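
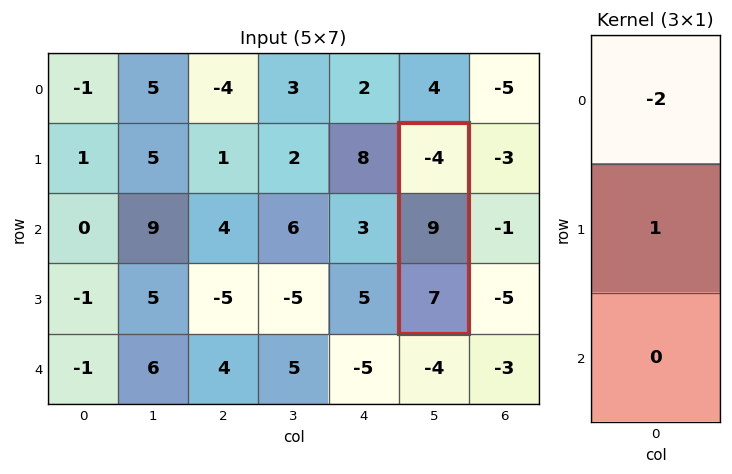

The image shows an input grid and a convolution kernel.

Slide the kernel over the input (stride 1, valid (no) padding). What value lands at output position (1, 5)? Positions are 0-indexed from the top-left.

17

The receptive field on the input at this output position is [-4 / 9 / 7]. Elementwise product with the kernel and sum: -4·-2 + 9·1.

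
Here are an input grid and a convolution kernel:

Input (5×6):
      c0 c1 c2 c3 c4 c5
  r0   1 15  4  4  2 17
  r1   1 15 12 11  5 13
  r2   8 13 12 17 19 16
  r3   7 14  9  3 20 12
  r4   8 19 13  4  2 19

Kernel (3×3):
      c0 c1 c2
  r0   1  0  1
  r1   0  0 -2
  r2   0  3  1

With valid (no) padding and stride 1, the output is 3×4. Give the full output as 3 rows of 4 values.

Output[0,0]: The receptive field on the input at this output position is [1 15 4 / 1 15 12 / 8 13 12]. Elementwise product with the kernel and sum: 1·1 + 4·1 + 12·-2 + 13·3 + 12·1.
Output[0,1]: The receptive field on the input at this output position is [15 4 4 / 15 12 11 / 13 12 17]. Elementwise product with the kernel and sum: 15·1 + 4·1 + 11·-2 + 12·3 + 17·1.

32 50 66 68
40 22 8 64
72 67 5 34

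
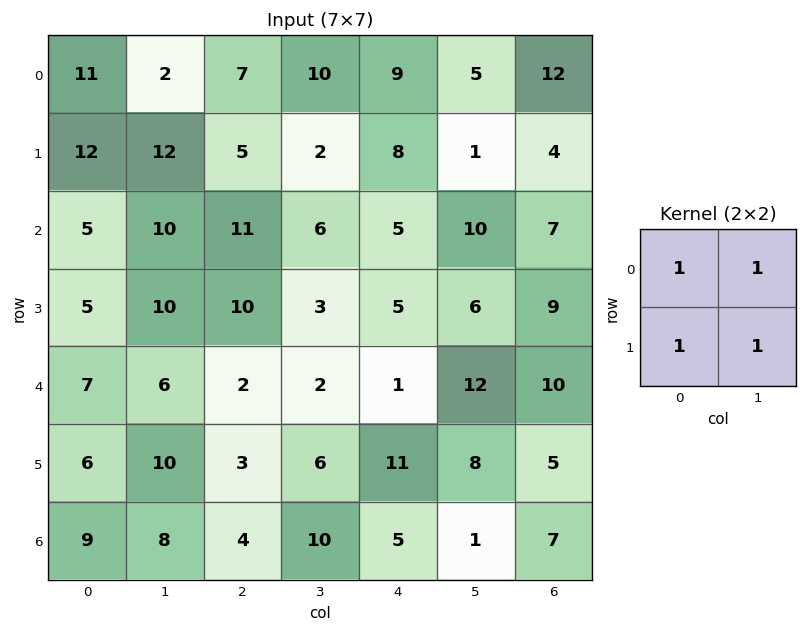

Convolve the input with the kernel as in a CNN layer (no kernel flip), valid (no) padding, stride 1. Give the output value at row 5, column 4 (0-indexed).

The receptive field on the input at this output position is [11 8 / 5 1]. Elementwise product with the kernel and sum: 11·1 + 8·1 + 5·1 + 1·1.

25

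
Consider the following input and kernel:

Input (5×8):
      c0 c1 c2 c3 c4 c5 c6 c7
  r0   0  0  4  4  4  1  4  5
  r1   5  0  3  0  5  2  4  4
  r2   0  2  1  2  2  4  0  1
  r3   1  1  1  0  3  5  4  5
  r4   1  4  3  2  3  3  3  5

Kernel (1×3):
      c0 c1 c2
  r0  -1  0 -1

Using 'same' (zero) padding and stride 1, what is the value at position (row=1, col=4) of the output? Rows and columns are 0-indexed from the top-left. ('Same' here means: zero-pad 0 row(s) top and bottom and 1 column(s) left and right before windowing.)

-2

The receptive field on the zero-padded input at this output position is [0 5 2]. Elementwise product with the kernel and sum: 0·-1 + 2·-1.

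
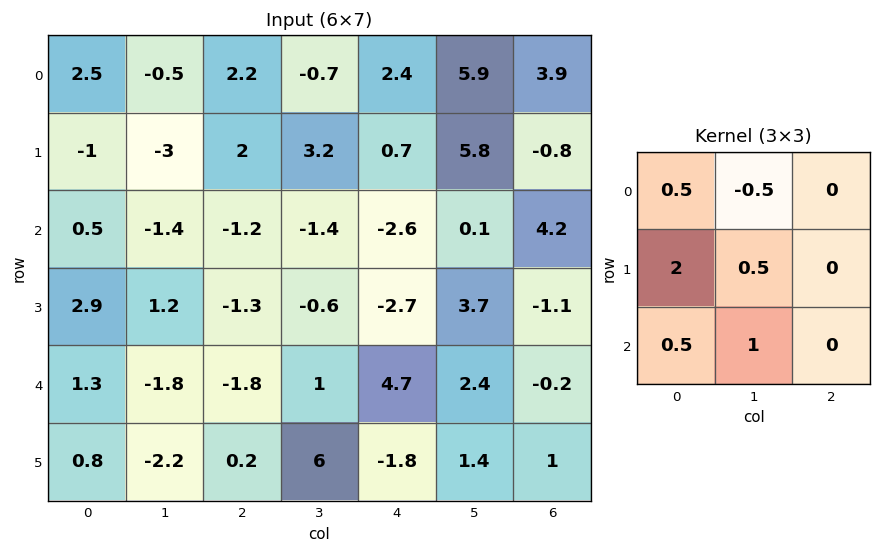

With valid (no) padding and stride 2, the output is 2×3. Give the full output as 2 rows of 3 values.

-3.15 5.05 1.35
6.2 -2.7 -0.15

Output[0,0]: The receptive field on the input at this output position is [2.5 -0.5 2.2 / -1 -3 2 / 0.5 -1.4 -1.2]. Elementwise product with the kernel and sum: 2.5·0.5 + -0.5·-0.5 + -1·2 + -3·0.5 + 0.5·0.5 + -1.4·1.
Output[0,1]: The receptive field on the input at this output position is [2.2 -0.7 2.4 / 2 3.2 0.7 / -1.2 -1.4 -2.6]. Elementwise product with the kernel and sum: 2.2·0.5 + -0.7·-0.5 + 2·2 + 3.2·0.5 + -1.2·0.5 + -1.4·1.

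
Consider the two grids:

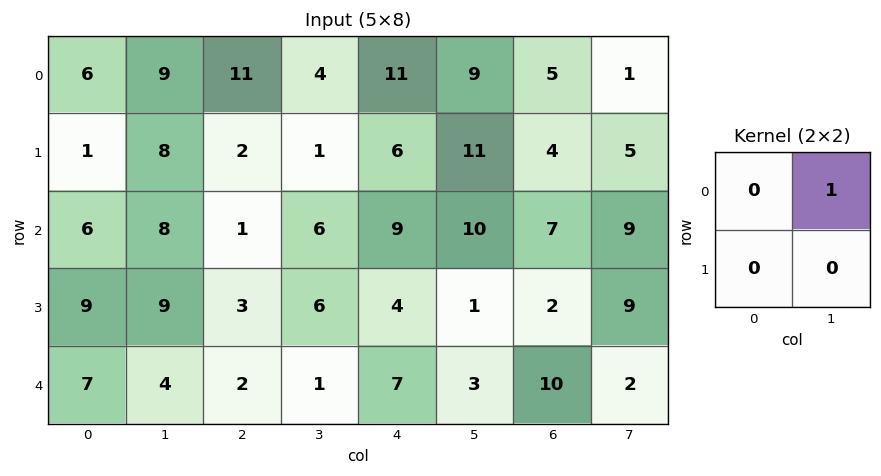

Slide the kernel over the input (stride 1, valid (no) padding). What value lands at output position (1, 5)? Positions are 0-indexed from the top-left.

The receptive field on the input at this output position is [11 4 / 10 7]. Elementwise product with the kernel and sum: 4·1.

4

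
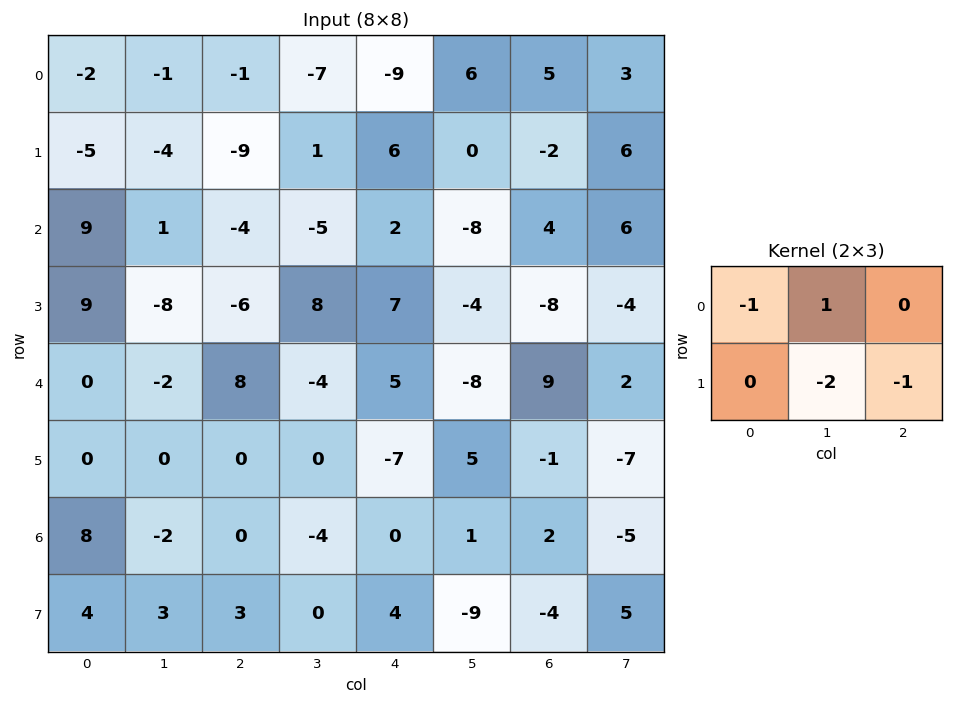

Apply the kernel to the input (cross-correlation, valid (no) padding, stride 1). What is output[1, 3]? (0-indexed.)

9

The receptive field on the input at this output position is [1 6 0 / -5 2 -8]. Elementwise product with the kernel and sum: 1·-1 + 6·1 + 2·-2 + -8·-1.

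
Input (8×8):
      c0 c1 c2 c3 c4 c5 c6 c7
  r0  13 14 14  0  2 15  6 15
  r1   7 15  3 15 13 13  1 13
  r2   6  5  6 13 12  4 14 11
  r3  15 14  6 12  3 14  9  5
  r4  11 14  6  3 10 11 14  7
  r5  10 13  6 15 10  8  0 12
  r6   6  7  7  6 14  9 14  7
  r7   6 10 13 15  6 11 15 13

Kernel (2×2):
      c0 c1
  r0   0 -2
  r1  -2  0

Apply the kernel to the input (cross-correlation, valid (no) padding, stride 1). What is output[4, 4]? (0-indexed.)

-42

The receptive field on the input at this output position is [10 11 / 10 8]. Elementwise product with the kernel and sum: 11·-2 + 10·-2.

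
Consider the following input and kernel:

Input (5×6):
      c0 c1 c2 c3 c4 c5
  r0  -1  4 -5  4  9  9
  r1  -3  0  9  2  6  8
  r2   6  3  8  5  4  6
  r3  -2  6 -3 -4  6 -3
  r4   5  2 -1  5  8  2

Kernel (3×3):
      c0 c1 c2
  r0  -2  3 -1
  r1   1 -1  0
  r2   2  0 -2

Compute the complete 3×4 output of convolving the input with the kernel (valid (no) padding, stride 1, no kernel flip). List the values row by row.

Output[0,0]: The receptive field on the input at this output position is [-1 4 -5 / -3 0 9 / 6 3 8]. Elementwise product with the kernel and sum: -1·-2 + 4·3 + -5·-1 + -3·1 + 0·-1 + 6·2 + 8·-2.

12 -40 28 4
2 40 -33 5
-7 16 -22 -8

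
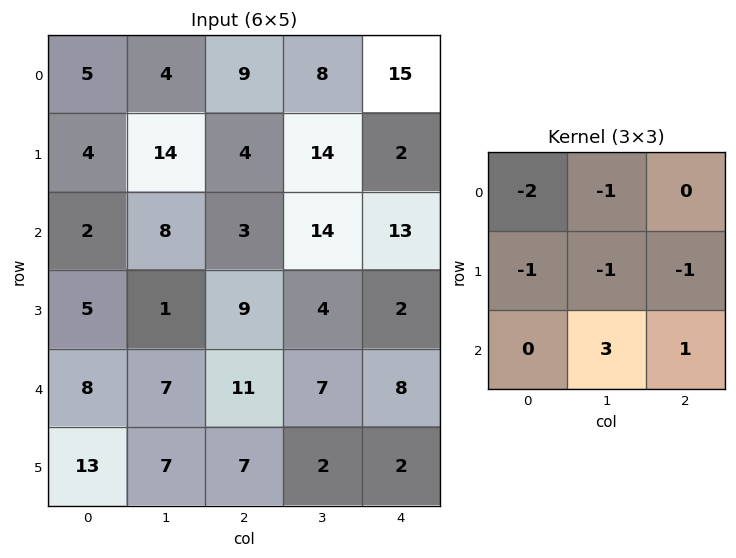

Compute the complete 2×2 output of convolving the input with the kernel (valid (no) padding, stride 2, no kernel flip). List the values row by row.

-9 9
5 -6

Output[0,0]: The receptive field on the input at this output position is [5 4 9 / 4 14 4 / 2 8 3]. Elementwise product with the kernel and sum: 5·-2 + 4·-1 + 4·-1 + 14·-1 + 4·-1 + 8·3 + 3·1.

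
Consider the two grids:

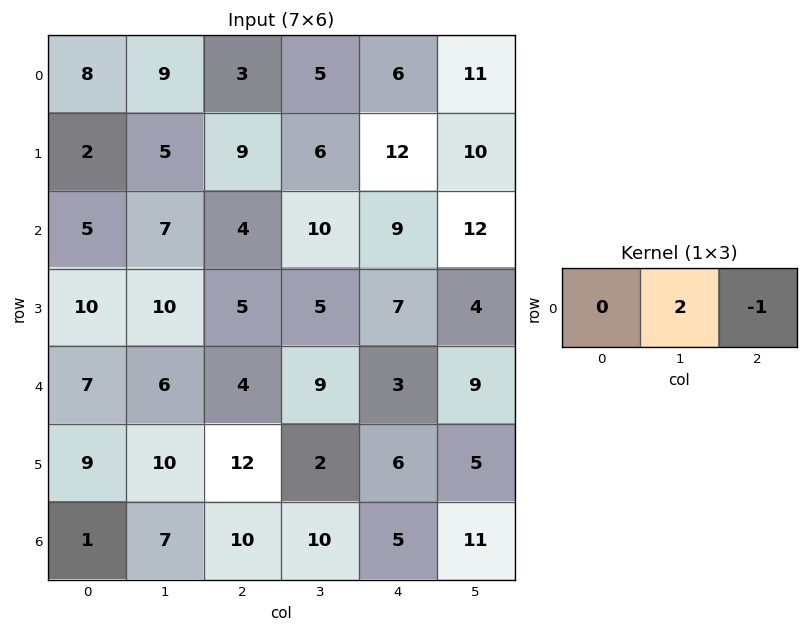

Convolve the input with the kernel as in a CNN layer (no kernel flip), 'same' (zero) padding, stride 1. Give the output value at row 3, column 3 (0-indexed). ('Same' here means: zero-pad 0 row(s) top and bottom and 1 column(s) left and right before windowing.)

The receptive field on the zero-padded input at this output position is [5 5 7]. Elementwise product with the kernel and sum: 5·2 + 7·-1.

3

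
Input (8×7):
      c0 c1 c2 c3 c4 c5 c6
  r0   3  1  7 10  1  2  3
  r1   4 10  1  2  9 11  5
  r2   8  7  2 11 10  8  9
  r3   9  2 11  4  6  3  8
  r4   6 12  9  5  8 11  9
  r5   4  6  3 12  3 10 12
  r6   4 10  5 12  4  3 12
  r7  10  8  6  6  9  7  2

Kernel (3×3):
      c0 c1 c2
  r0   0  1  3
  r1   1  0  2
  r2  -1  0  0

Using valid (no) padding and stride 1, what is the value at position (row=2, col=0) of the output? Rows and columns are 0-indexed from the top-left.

The receptive field on the input at this output position is [8 7 2 / 9 2 11 / 6 12 9]. Elementwise product with the kernel and sum: 7·1 + 2·3 + 9·1 + 11·2 + 6·-1.

38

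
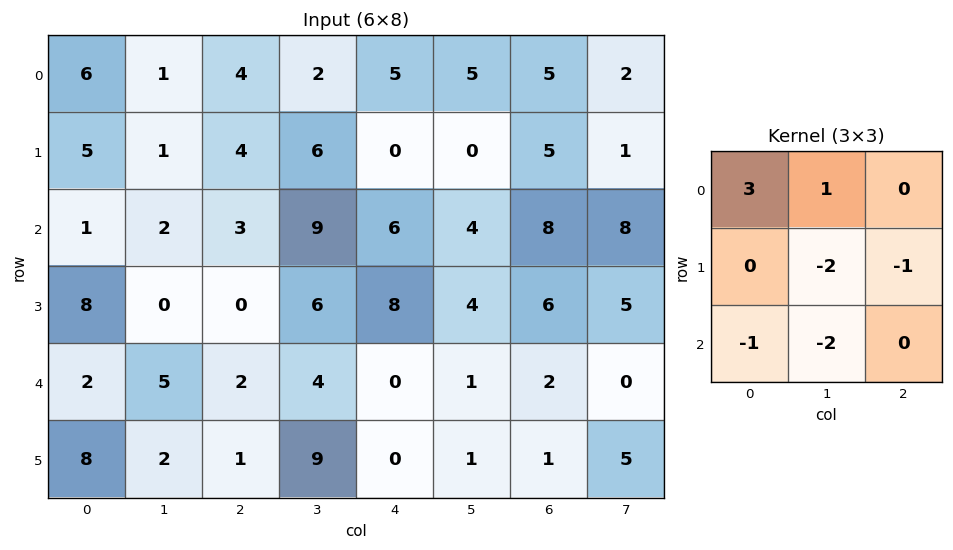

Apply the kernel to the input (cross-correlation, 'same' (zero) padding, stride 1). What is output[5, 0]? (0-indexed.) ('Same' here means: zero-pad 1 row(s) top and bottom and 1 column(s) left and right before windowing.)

The receptive field on the zero-padded input at this output position is [0 2 5 / 0 8 2 / 0 0 0]. Elementwise product with the kernel and sum: 0·3 + 2·1 + 8·-2 + 2·-1 + 0·-1 + 0·-2.

-16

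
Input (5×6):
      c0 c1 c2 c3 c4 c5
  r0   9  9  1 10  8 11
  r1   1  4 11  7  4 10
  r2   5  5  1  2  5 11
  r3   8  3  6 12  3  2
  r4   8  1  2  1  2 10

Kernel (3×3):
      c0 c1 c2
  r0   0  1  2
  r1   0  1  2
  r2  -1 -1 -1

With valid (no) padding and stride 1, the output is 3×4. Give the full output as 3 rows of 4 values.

Output[0,0]: The receptive field on the input at this output position is [9 9 1 / 1 4 11 / 5 5 1]. Elementwise product with the kernel and sum: 9·1 + 1·2 + 4·1 + 11·2 + 5·-1 + 5·-1 + 1·-1.

26 38 33 36
16 9 6 34
11 31 25 21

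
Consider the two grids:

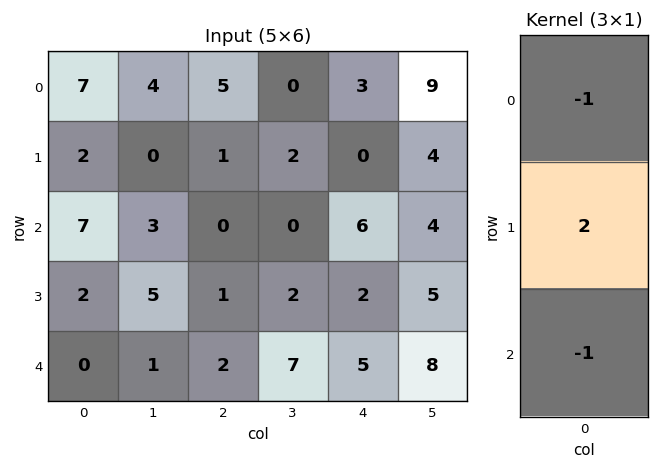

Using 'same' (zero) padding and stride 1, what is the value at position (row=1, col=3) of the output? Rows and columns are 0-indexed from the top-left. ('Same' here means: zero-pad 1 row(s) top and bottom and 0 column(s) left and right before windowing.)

4

The receptive field on the zero-padded input at this output position is [0 / 2 / 0]. Elementwise product with the kernel and sum: 0·-1 + 2·2 + 0·-1.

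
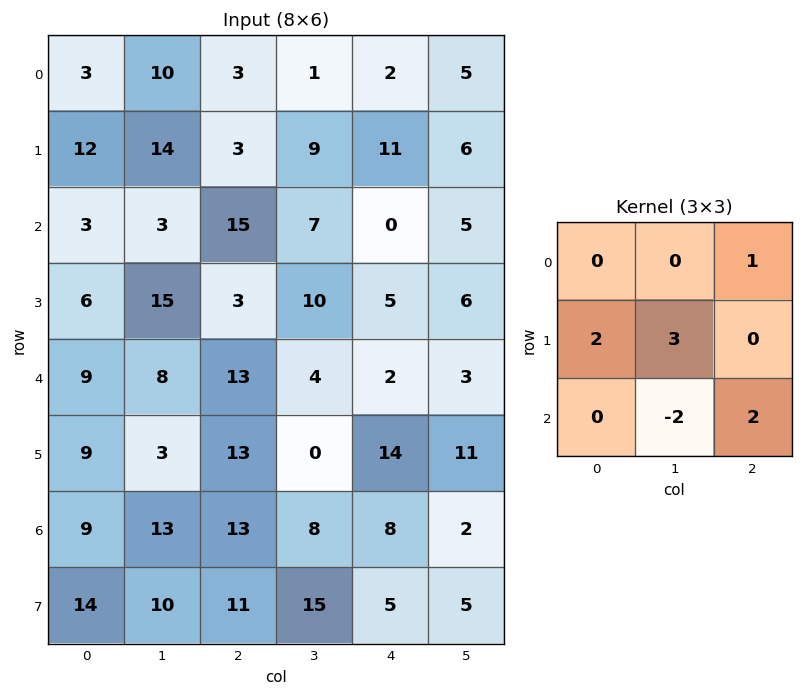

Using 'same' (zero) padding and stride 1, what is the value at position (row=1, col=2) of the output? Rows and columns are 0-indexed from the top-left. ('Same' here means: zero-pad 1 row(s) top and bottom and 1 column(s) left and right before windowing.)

22

The receptive field on the zero-padded input at this output position is [10 3 1 / 14 3 9 / 3 15 7]. Elementwise product with the kernel and sum: 1·1 + 14·2 + 3·3 + 15·-2 + 7·2.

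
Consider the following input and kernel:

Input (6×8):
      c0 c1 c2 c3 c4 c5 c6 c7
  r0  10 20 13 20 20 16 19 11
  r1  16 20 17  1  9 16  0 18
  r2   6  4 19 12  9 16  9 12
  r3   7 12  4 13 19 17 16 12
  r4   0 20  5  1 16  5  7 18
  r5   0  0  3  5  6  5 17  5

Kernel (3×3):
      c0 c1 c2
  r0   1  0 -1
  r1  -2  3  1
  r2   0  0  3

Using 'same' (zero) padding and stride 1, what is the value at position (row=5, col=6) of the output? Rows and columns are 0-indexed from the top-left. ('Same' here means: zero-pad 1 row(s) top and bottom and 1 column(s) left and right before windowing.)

The receptive field on the zero-padded input at this output position is [5 7 18 / 5 17 5 / 0 0 0]. Elementwise product with the kernel and sum: 5·1 + 18·-1 + 5·-2 + 17·3 + 5·1 + 0·3.

33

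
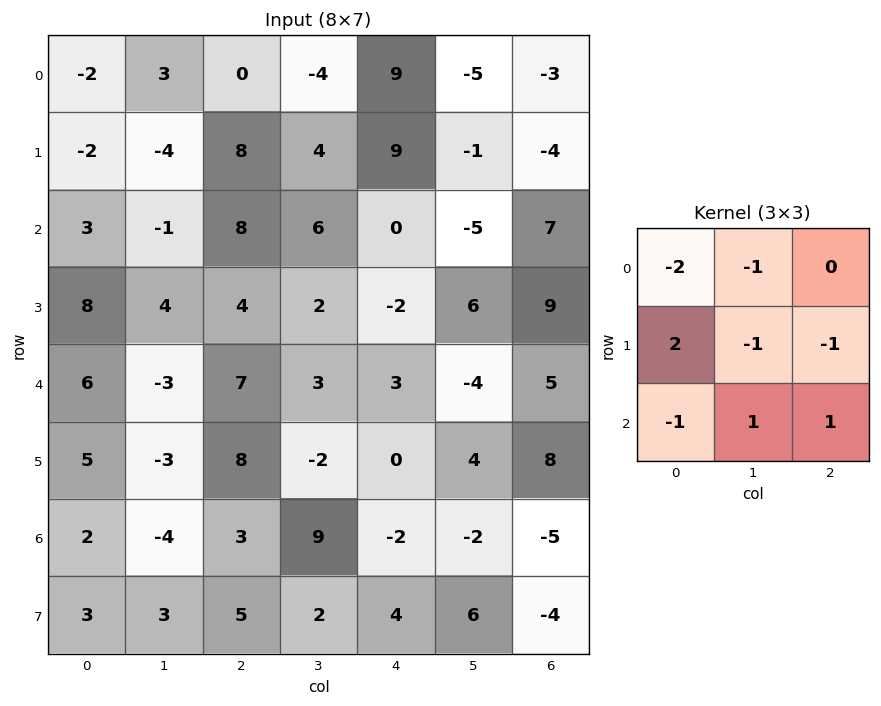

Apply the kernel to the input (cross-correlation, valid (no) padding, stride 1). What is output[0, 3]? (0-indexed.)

-12

The receptive field on the input at this output position is [-4 9 -5 / 4 9 -1 / 6 0 -5]. Elementwise product with the kernel and sum: -4·-2 + 9·-1 + 4·2 + 9·-1 + -1·-1 + 6·-1 + 0·1 + -5·1.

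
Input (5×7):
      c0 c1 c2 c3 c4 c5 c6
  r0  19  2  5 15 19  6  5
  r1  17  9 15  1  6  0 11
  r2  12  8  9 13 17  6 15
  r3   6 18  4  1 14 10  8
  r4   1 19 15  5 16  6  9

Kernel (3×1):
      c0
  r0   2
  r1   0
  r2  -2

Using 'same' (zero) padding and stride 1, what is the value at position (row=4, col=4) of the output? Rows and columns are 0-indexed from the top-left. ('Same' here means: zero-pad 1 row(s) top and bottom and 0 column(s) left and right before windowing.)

The receptive field on the zero-padded input at this output position is [14 / 16 / 0]. Elementwise product with the kernel and sum: 14·2 + 0·-2.

28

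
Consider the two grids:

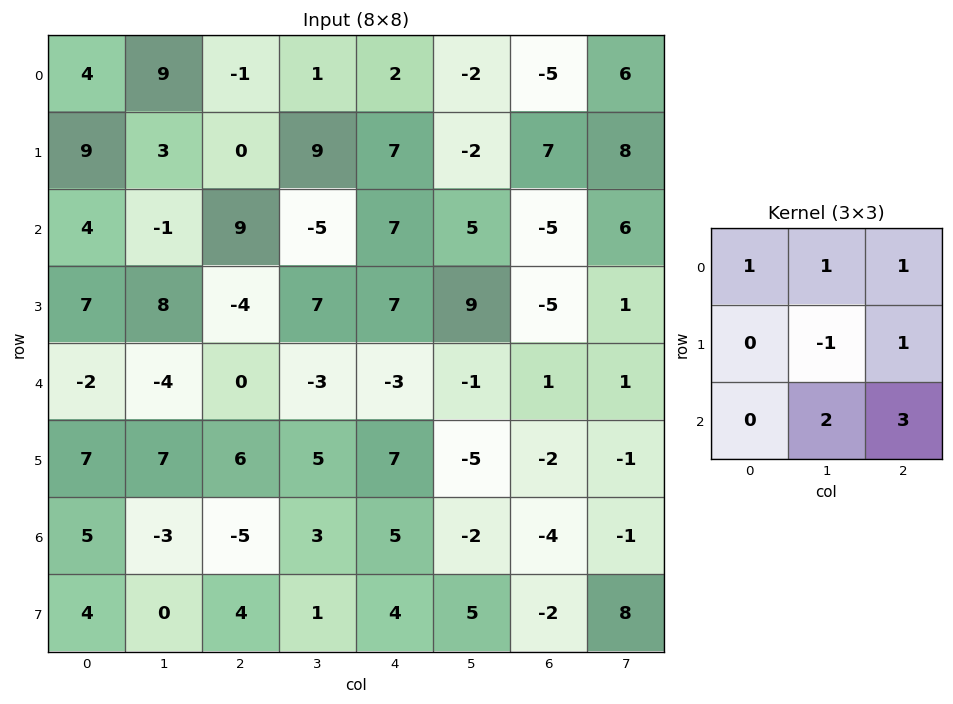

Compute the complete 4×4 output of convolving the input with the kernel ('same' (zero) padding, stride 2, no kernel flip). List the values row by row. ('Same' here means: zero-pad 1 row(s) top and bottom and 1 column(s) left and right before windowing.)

Output[0,0]: The receptive field on the zero-padded input at this output position is [0 0 0 / 0 4 9 / 0 9 3]. Elementwise product with the kernel and sum: 0·1 + 0·1 + 0·1 + 4·-1 + 9·1 + 9·2 + 3·3.

32 29 4 49
45 11 53 17
48 35 24 -2
14 37 23 15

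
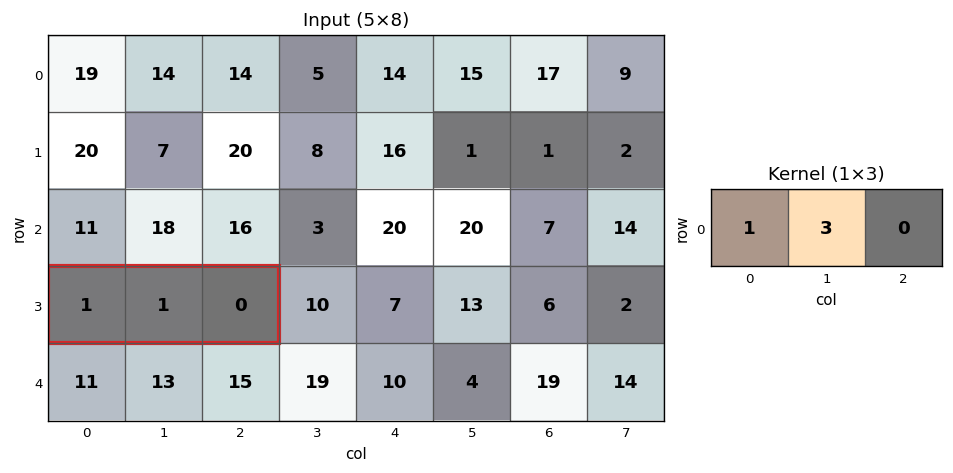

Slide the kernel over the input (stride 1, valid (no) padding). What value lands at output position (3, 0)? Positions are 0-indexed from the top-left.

4

The receptive field on the input at this output position is [1 1 0]. Elementwise product with the kernel and sum: 1·1 + 1·3.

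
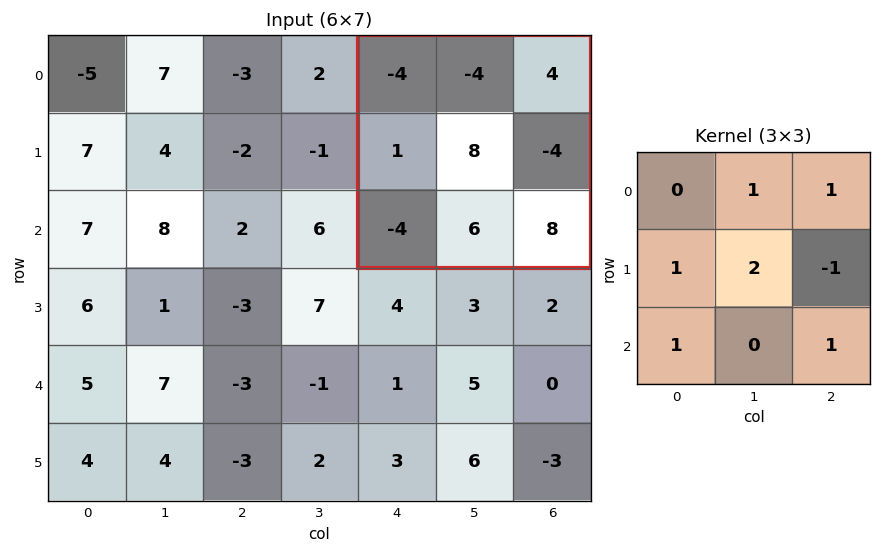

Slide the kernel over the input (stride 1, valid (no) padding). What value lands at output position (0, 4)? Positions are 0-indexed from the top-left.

25

The receptive field on the input at this output position is [-4 -4 4 / 1 8 -4 / -4 6 8]. Elementwise product with the kernel and sum: -4·1 + 4·1 + 1·1 + 8·2 + -4·-1 + -4·1 + 8·1.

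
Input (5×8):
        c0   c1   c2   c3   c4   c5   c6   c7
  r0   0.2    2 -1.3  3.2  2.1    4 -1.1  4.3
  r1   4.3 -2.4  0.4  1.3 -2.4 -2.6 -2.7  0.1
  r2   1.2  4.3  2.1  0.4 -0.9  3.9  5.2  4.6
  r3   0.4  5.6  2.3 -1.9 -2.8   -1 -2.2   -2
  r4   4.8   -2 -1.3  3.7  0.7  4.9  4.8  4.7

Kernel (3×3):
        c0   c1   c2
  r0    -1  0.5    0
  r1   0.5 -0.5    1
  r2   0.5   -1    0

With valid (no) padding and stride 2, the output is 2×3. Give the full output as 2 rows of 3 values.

Output[0,0]: The receptive field on the input at this output position is [0.2 2 -1.3 / 4.3 -2.4 0.4 / 1.2 4.3 2.1]. Elementwise product with the kernel and sum: 0.2·-1 + 2·0.5 + 4.3·0.5 + -2.4·-0.5 + 0.4·1 + 1.2·0.5 + 4.3·-1.
Output[0,1]: The receptive field on the input at this output position is [-1.3 3.2 2.1 / 0.4 1.3 -2.4 / 2.1 0.4 -0.9]. Elementwise product with the kernel and sum: -1.3·-1 + 3.2·0.5 + 0.4·0.5 + 1.3·-0.5 + -2.4·1 + 2.1·0.5 + 0.4·-1.

0.85 0.7 -7.05
5.05 -6.95 -4.8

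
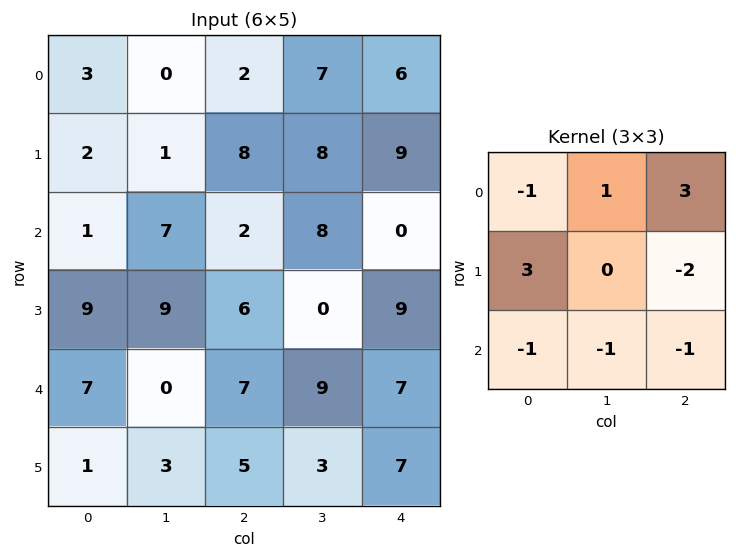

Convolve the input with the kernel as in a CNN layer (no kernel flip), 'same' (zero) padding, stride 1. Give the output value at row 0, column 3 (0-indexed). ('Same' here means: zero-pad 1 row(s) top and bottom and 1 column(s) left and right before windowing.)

-31

The receptive field on the zero-padded input at this output position is [0 0 0 / 2 7 6 / 8 8 9]. Elementwise product with the kernel and sum: 0·-1 + 0·1 + 0·3 + 2·3 + 6·-2 + 8·-1 + 8·-1 + 9·-1.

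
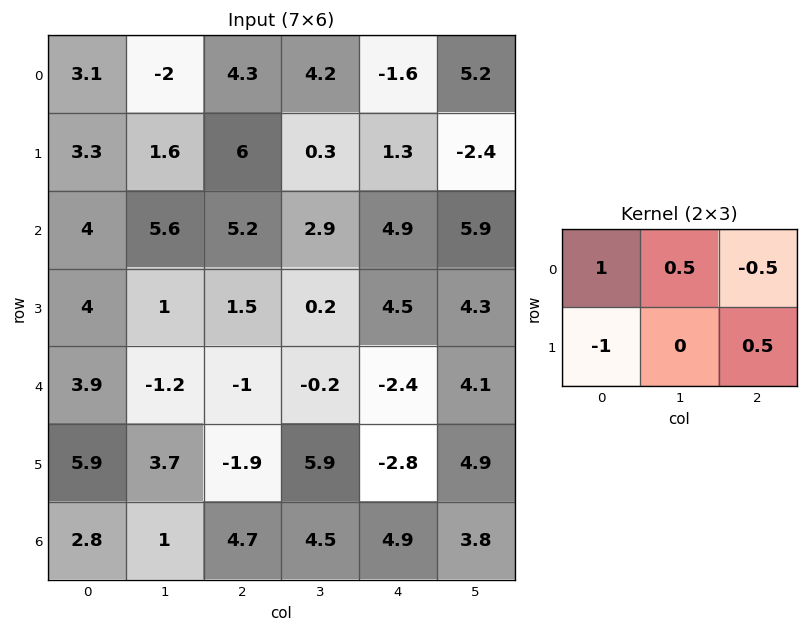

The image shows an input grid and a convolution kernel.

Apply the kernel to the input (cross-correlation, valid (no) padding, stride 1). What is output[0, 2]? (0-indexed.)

1.85

The receptive field on the input at this output position is [4.3 4.2 -1.6 / 6 0.3 1.3]. Elementwise product with the kernel and sum: 4.3·1 + 4.2·0.5 + -1.6·-0.5 + 6·-1 + 1.3·0.5.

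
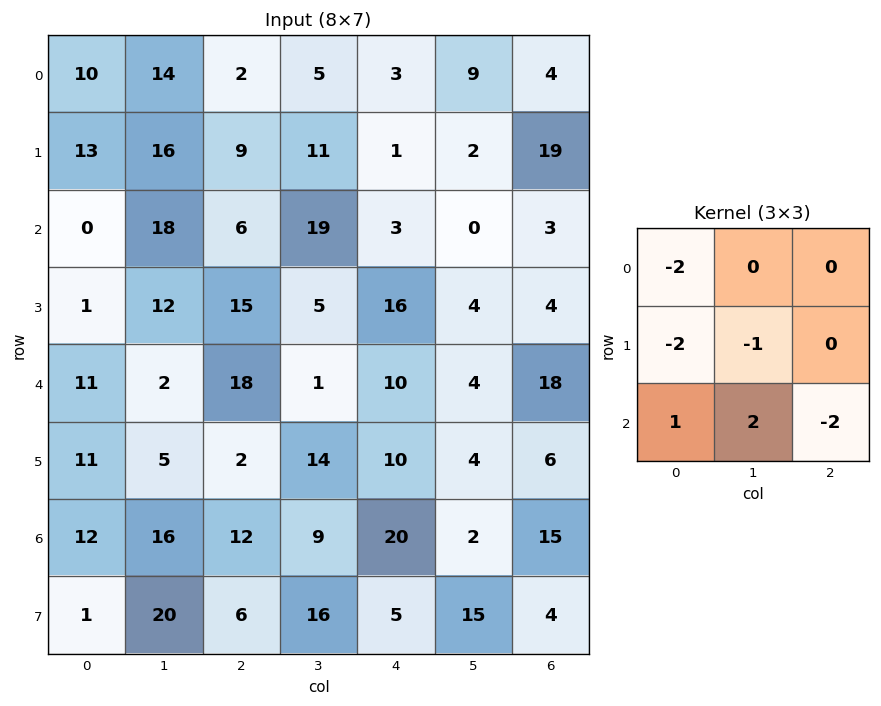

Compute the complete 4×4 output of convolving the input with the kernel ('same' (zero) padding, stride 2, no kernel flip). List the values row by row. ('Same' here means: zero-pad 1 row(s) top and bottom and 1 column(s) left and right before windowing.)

-16 -18 -4 18
-22 -42 -34 5
1 -65 4 -18
-50 -54 -70 -4

Output[0,0]: The receptive field on the zero-padded input at this output position is [0 0 0 / 0 10 14 / 0 13 16]. Elementwise product with the kernel and sum: 0·-2 + 0·-2 + 10·-1 + 0·1 + 13·2 + 16·-2.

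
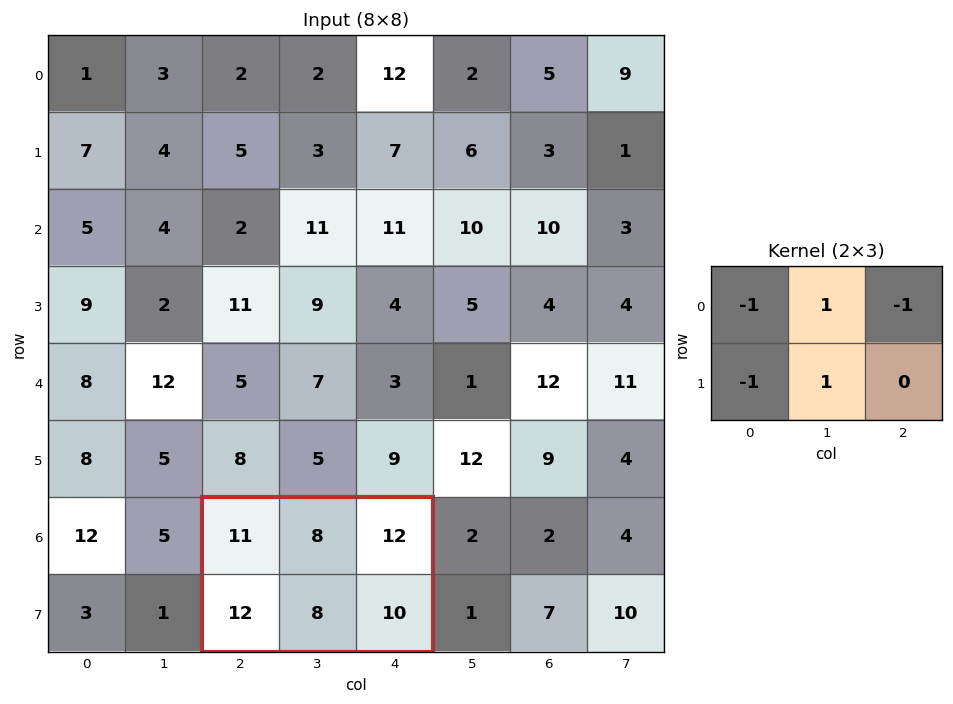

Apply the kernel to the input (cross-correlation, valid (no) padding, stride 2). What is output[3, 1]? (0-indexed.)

-19

The receptive field on the input at this output position is [11 8 12 / 12 8 10]. Elementwise product with the kernel and sum: 11·-1 + 8·1 + 12·-1 + 12·-1 + 8·1.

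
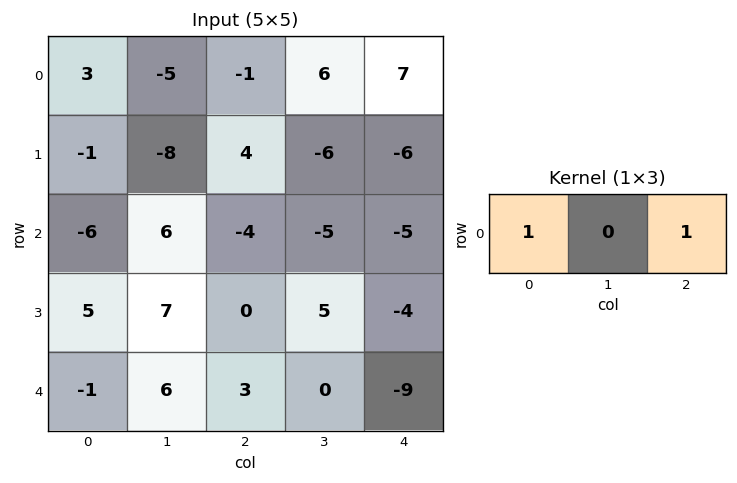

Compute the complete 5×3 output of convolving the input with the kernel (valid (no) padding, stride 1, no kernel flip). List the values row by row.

Output[0,0]: The receptive field on the input at this output position is [3 -5 -1]. Elementwise product with the kernel and sum: 3·1 + -1·1.

2 1 6
3 -14 -2
-10 1 -9
5 12 -4
2 6 -6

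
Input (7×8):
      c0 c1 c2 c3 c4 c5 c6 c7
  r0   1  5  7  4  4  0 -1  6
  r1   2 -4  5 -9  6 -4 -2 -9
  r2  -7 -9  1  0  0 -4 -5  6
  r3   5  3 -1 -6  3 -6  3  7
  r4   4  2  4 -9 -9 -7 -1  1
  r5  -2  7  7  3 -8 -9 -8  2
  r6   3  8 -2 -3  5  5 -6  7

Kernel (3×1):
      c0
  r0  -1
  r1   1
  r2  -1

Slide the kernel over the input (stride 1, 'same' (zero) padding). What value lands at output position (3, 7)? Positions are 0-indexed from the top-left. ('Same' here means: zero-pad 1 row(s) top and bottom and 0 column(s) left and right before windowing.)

The receptive field on the zero-padded input at this output position is [6 / 7 / 1]. Elementwise product with the kernel and sum: 6·-1 + 7·1 + 1·-1.

0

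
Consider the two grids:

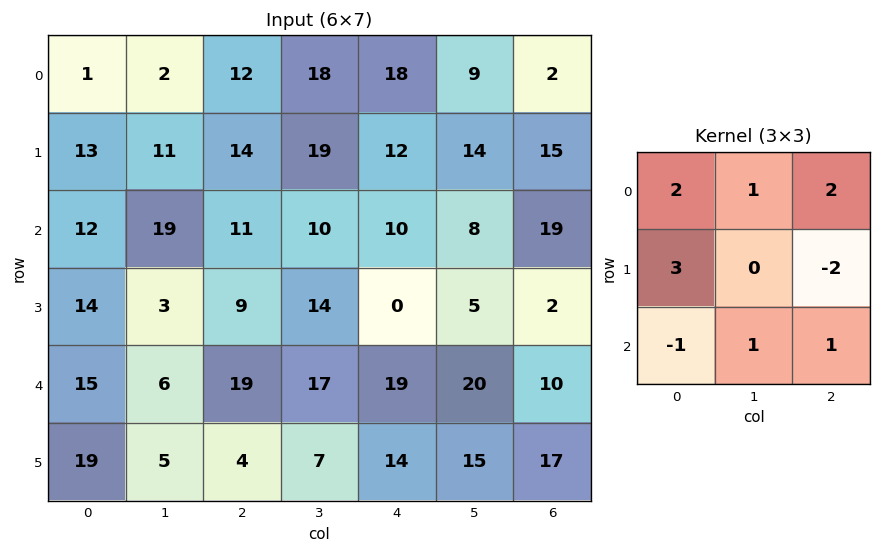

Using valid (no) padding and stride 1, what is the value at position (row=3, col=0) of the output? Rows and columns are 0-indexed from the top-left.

46

The receptive field on the input at this output position is [14 3 9 / 15 6 19 / 19 5 4]. Elementwise product with the kernel and sum: 14·2 + 3·1 + 9·2 + 15·3 + 19·-2 + 19·-1 + 5·1 + 4·1.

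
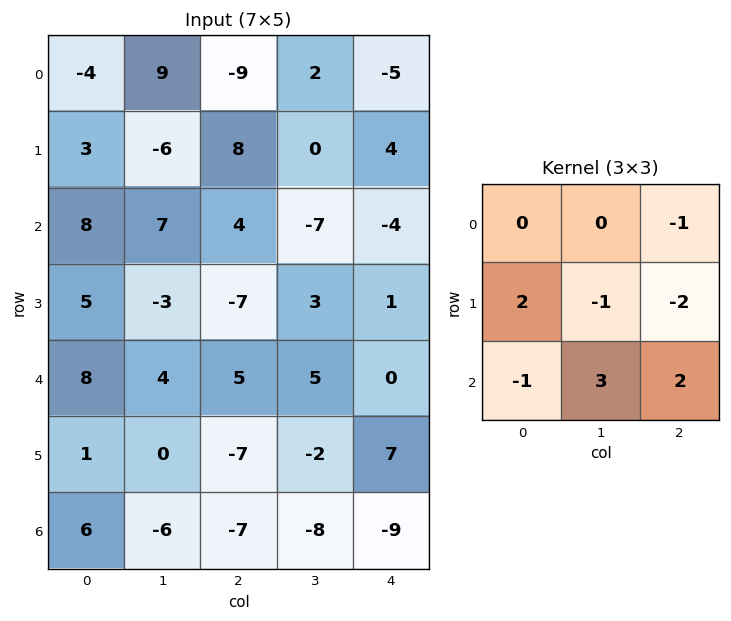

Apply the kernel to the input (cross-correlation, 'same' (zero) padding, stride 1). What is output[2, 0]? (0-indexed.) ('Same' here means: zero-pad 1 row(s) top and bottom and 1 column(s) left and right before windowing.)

-7

The receptive field on the zero-padded input at this output position is [0 3 -6 / 0 8 7 / 0 5 -3]. Elementwise product with the kernel and sum: -6·-1 + 0·2 + 8·-1 + 7·-2 + 0·-1 + 5·3 + -3·2.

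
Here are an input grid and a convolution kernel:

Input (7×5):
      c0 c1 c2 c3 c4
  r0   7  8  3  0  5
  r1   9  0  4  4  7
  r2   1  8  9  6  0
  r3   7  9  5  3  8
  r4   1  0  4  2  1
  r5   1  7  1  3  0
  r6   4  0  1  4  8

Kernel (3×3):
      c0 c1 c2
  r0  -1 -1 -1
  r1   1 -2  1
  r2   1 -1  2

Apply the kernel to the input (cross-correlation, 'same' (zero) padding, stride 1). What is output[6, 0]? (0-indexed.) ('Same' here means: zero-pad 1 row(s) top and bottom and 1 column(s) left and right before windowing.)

The receptive field on the zero-padded input at this output position is [0 1 7 / 0 4 0 / 0 0 0]. Elementwise product with the kernel and sum: 0·-1 + 1·-1 + 7·-1 + 0·1 + 4·-2 + 0·1 + 0·1 + 0·-1 + 0·2.

-16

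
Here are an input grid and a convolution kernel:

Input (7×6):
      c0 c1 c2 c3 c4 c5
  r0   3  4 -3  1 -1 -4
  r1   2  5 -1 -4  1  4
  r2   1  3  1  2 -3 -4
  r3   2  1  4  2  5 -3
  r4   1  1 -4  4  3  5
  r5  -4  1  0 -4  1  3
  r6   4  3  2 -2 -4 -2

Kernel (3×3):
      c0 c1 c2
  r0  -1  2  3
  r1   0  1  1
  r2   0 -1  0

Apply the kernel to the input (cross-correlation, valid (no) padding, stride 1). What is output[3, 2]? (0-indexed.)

26

The receptive field on the input at this output position is [4 2 5 / -4 4 3 / 0 -4 1]. Elementwise product with the kernel and sum: 4·-1 + 2·2 + 5·3 + 4·1 + 3·1 + -4·-1.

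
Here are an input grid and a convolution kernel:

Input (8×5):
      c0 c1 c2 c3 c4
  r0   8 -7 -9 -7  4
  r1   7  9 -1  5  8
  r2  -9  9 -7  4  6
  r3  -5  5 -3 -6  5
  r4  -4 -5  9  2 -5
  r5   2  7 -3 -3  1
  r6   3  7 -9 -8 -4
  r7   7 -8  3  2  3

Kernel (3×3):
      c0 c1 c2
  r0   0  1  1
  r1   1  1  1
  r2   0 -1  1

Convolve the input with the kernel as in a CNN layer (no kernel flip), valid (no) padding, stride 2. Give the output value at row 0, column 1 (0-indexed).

11

The receptive field on the input at this output position is [-9 -7 4 / -1 5 8 / -7 4 6]. Elementwise product with the kernel and sum: -7·1 + 4·1 + -1·1 + 5·1 + 8·1 + 4·-1 + 6·1.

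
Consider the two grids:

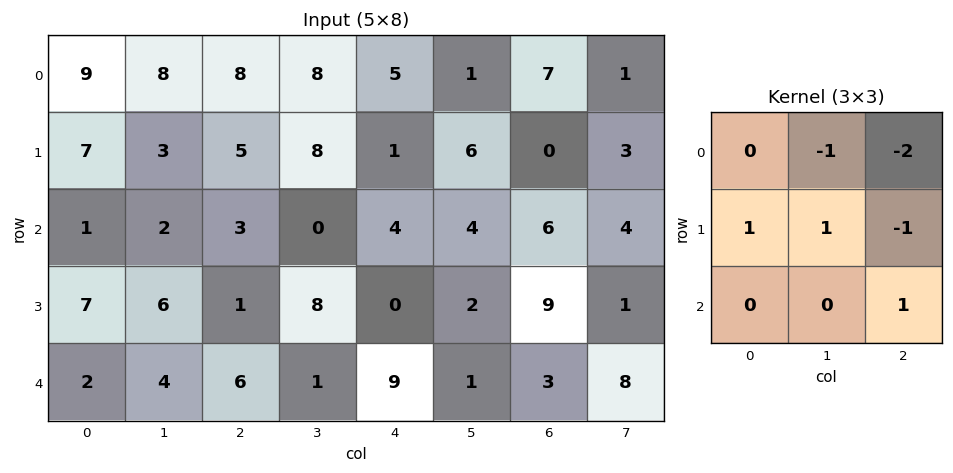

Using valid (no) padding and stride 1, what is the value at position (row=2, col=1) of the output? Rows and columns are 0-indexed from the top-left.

-3

The receptive field on the input at this output position is [2 3 0 / 6 1 8 / 4 6 1]. Elementwise product with the kernel and sum: 3·-1 + 0·-2 + 6·1 + 1·1 + 8·-1 + 1·1.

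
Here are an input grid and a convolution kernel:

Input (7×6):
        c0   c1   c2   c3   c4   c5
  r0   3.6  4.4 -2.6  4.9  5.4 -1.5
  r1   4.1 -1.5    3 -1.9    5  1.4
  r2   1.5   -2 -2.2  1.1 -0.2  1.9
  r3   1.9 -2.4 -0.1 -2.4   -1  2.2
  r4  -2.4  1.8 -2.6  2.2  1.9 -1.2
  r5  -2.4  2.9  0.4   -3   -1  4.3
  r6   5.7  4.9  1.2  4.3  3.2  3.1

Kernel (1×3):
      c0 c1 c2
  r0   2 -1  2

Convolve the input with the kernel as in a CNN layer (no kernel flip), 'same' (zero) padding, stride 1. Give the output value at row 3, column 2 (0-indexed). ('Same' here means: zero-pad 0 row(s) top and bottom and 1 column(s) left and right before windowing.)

The receptive field on the zero-padded input at this output position is [-2.4 -0.1 -2.4]. Elementwise product with the kernel and sum: -2.4·2 + -0.1·-1 + -2.4·2.

-9.5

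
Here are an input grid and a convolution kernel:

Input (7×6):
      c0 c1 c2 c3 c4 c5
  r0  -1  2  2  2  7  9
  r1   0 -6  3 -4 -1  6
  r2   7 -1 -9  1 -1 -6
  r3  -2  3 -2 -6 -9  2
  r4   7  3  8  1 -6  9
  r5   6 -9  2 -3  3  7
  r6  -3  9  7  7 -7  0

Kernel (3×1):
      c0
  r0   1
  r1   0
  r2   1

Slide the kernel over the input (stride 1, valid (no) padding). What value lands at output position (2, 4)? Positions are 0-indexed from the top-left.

The receptive field on the input at this output position is [-1 / -9 / -6]. Elementwise product with the kernel and sum: -1·1 + -6·1.

-7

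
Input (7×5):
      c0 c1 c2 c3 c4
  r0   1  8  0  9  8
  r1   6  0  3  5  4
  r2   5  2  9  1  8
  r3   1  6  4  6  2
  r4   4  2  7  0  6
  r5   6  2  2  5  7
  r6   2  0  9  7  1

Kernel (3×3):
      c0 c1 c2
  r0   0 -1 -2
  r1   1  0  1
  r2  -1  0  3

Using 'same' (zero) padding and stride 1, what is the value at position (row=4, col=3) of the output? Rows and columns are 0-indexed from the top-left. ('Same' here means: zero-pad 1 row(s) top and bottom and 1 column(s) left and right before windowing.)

22

The receptive field on the zero-padded input at this output position is [4 6 2 / 7 0 6 / 2 5 7]. Elementwise product with the kernel and sum: 6·-1 + 2·-2 + 7·1 + 6·1 + 2·-1 + 7·3.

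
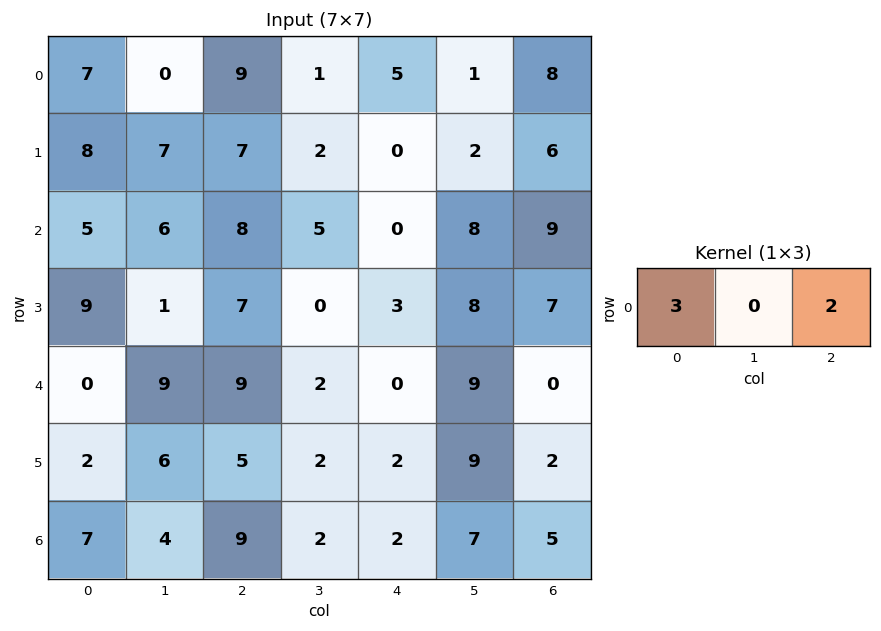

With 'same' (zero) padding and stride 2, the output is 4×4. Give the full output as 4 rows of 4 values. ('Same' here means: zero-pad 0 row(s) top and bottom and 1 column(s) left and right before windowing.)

0 2 5 3
12 28 31 24
18 31 24 27
8 16 20 21

Output[0,0]: The receptive field on the zero-padded input at this output position is [0 7 0]. Elementwise product with the kernel and sum: 0·3 + 0·2.
Output[0,1]: The receptive field on the zero-padded input at this output position is [0 9 1]. Elementwise product with the kernel and sum: 0·3 + 1·2.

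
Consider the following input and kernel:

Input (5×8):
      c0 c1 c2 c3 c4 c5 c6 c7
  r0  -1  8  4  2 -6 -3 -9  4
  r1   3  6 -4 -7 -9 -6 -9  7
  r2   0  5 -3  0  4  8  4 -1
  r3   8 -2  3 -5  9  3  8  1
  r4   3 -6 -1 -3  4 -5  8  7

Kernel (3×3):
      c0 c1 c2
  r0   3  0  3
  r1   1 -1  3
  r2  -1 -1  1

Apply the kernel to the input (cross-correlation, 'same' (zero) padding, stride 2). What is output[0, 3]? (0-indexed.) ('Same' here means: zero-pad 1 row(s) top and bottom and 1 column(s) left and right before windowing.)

The receptive field on the zero-padded input at this output position is [0 0 0 / -3 -9 4 / -6 -9 7]. Elementwise product with the kernel and sum: 0·3 + 0·3 + -3·1 + -9·-1 + 4·3 + -6·-1 + -9·-1 + 7·1.

40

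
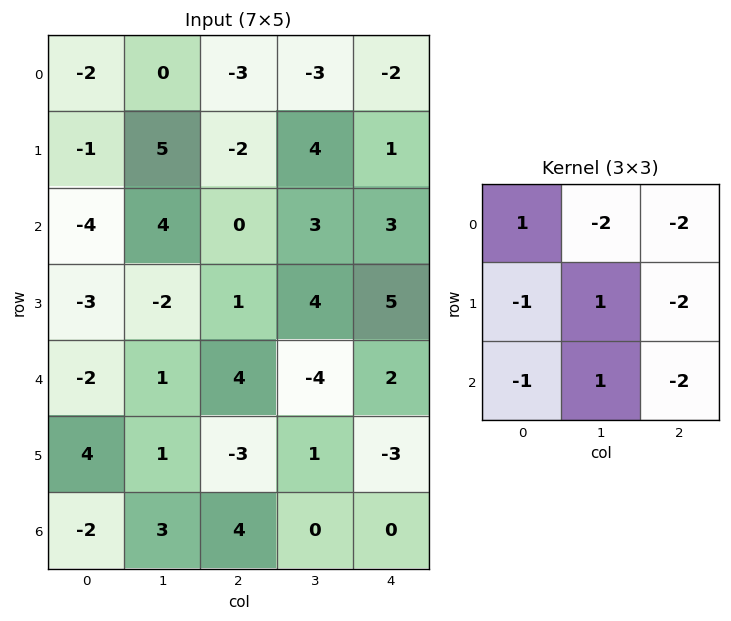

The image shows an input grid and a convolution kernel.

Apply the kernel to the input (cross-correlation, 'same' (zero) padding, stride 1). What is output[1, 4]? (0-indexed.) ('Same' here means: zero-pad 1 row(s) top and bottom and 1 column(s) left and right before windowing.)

-2

The receptive field on the zero-padded input at this output position is [-3 -2 0 / 4 1 0 / 3 3 0]. Elementwise product with the kernel and sum: -3·1 + -2·-2 + 0·-2 + 4·-1 + 1·1 + 0·-2 + 3·-1 + 3·1 + 0·-2.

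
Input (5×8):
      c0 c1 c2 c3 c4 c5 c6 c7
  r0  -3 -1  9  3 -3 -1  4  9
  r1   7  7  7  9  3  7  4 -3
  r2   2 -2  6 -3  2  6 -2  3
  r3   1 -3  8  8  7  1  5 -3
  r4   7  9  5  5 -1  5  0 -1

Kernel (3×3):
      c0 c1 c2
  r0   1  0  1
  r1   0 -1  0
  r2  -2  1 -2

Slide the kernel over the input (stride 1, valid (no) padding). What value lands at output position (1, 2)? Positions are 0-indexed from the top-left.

-9

The receptive field on the input at this output position is [7 9 3 / 6 -3 2 / 8 8 7]. Elementwise product with the kernel and sum: 7·1 + 3·1 + -3·-1 + 8·-2 + 8·1 + 7·-2.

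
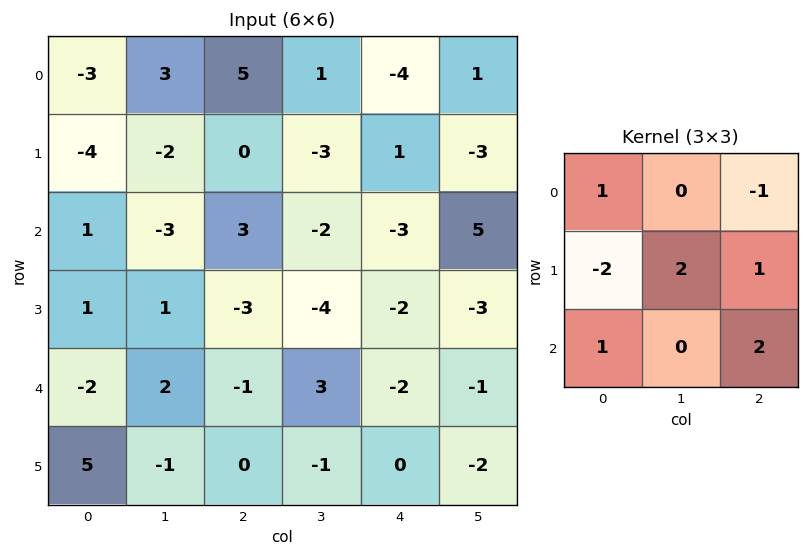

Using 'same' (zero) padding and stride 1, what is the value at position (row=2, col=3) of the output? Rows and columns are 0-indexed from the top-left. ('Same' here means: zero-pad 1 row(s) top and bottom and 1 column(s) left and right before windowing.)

The receptive field on the zero-padded input at this output position is [0 -3 1 / 3 -2 -3 / -3 -4 -2]. Elementwise product with the kernel and sum: 0·1 + 1·-1 + 3·-2 + -2·2 + -3·1 + -3·1 + -2·2.

-21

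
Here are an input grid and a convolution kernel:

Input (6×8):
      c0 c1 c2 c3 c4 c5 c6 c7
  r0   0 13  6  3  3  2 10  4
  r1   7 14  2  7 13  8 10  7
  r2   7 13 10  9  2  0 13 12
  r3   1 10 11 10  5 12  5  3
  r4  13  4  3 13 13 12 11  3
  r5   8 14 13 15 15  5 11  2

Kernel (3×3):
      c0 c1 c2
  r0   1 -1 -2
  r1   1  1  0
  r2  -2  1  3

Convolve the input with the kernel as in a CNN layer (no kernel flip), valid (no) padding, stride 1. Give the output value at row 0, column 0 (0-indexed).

25

The receptive field on the input at this output position is [0 13 6 / 7 14 2 / 7 13 10]. Elementwise product with the kernel and sum: 0·1 + 13·-1 + 6·-2 + 7·1 + 14·1 + 7·-2 + 13·1 + 10·3.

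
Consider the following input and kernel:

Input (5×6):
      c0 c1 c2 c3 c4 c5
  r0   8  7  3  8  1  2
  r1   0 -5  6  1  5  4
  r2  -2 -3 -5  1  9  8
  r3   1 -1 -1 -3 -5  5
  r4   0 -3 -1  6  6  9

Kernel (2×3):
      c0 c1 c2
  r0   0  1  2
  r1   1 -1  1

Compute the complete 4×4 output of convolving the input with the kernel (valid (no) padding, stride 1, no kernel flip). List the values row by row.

Output[0,0]: The receptive field on the input at this output position is [8 7 3 / 0 -5 6]. Elementwise product with the kernel and sum: 7·1 + 3·2 + 0·1 + -5·-1 + 6·1.
Output[0,1]: The receptive field on the input at this output position is [7 3 8 / -5 6 1]. Elementwise product with the kernel and sum: 3·1 + 8·2 + -5·1 + 6·-1 + 1·1.

24 9 20 5
3 11 14 13
-12 -6 16 32
-1 -3 -14 14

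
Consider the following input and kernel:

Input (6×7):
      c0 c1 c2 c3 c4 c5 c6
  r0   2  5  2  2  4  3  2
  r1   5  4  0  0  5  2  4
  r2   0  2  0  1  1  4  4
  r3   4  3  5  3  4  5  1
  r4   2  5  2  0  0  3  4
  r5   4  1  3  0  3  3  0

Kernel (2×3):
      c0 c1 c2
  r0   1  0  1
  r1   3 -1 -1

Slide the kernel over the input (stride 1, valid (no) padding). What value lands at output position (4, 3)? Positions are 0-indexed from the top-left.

-3

The receptive field on the input at this output position is [0 0 3 / 0 3 3]. Elementwise product with the kernel and sum: 0·1 + 3·1 + 0·3 + 3·-1 + 3·-1.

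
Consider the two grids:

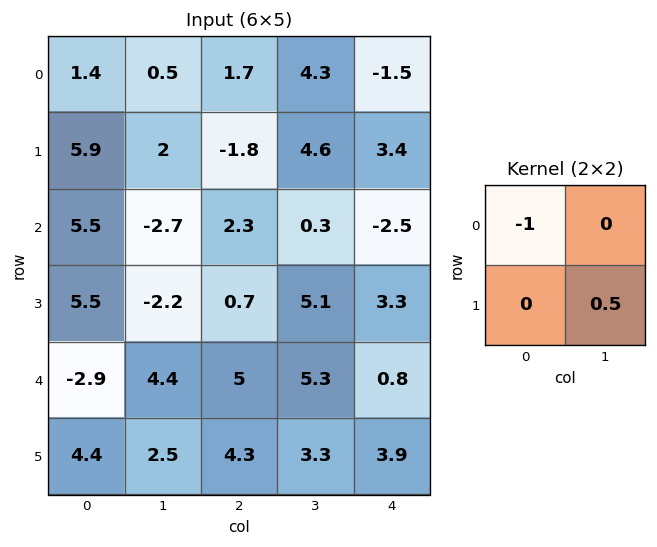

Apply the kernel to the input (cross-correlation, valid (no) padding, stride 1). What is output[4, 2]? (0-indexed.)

-3.35

The receptive field on the input at this output position is [5 5.3 / 4.3 3.3]. Elementwise product with the kernel and sum: 5·-1 + 3.3·0.5.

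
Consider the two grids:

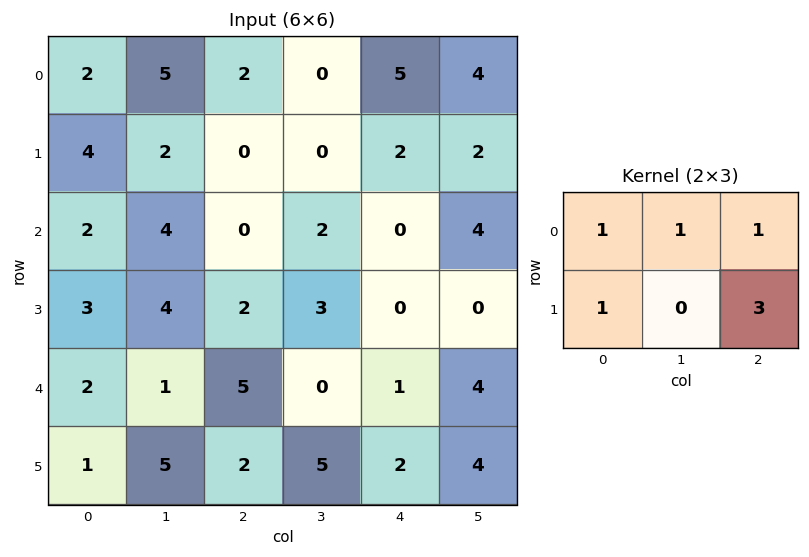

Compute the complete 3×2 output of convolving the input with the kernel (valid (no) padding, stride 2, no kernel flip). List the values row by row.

Output[0,0]: The receptive field on the input at this output position is [2 5 2 / 4 2 0]. Elementwise product with the kernel and sum: 2·1 + 5·1 + 2·1 + 4·1 + 0·3.

13 13
15 4
15 14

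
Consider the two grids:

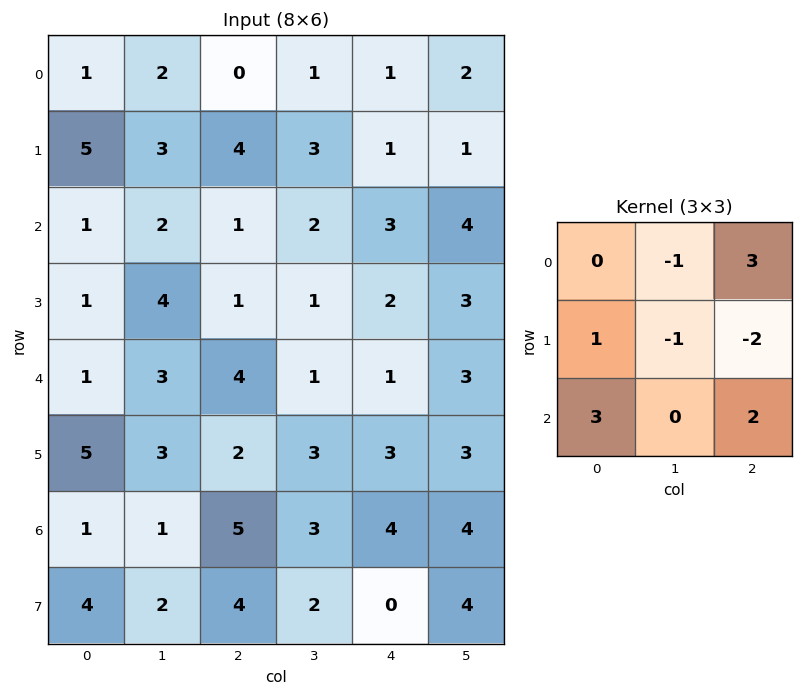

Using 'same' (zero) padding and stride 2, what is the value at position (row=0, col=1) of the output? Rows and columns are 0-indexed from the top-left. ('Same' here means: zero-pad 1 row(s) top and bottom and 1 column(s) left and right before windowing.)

15

The receptive field on the zero-padded input at this output position is [0 0 0 / 2 0 1 / 3 4 3]. Elementwise product with the kernel and sum: 0·-1 + 0·3 + 2·1 + 0·-1 + 1·-2 + 3·3 + 3·2.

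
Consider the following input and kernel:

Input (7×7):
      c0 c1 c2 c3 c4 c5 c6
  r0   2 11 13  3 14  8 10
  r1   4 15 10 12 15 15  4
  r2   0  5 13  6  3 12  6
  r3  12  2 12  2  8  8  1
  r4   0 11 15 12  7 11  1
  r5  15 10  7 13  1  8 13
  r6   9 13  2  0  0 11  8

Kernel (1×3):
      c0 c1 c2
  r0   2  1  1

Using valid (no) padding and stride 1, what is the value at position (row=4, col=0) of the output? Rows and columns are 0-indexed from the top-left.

26

The receptive field on the input at this output position is [0 11 15]. Elementwise product with the kernel and sum: 0·2 + 11·1 + 15·1.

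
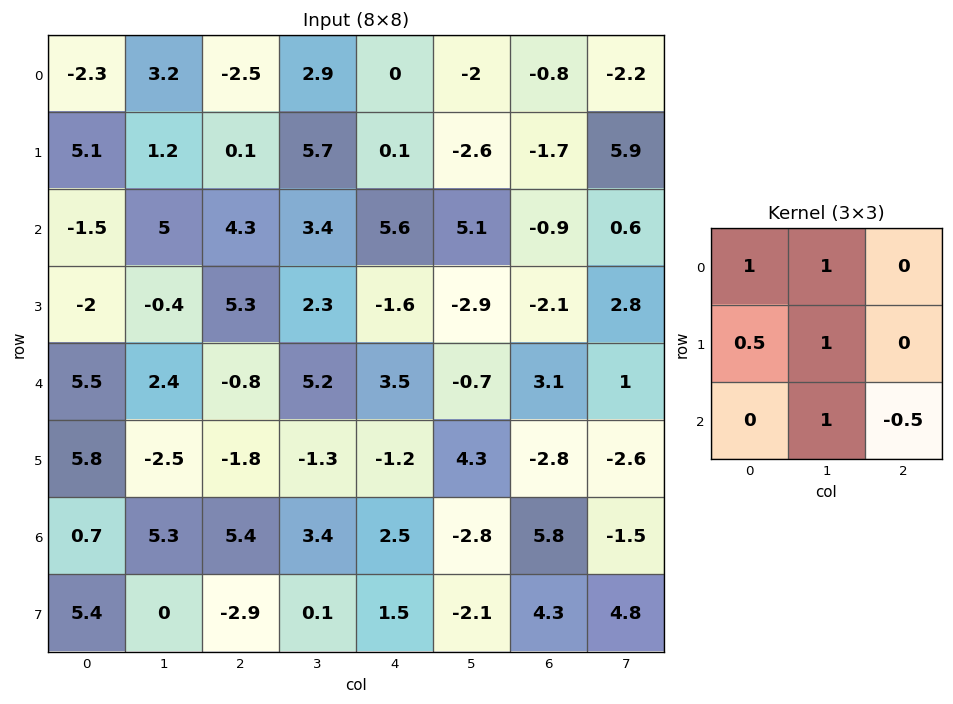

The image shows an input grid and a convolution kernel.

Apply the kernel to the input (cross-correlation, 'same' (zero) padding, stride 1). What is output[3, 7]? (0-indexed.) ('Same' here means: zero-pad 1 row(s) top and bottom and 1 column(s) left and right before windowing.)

The receptive field on the zero-padded input at this output position is [-0.9 0.6 0 / -2.1 2.8 0 / 3.1 1 0]. Elementwise product with the kernel and sum: -0.9·1 + 0.6·1 + -2.1·0.5 + 2.8·1 + 1·1 + 0·-0.5.

2.45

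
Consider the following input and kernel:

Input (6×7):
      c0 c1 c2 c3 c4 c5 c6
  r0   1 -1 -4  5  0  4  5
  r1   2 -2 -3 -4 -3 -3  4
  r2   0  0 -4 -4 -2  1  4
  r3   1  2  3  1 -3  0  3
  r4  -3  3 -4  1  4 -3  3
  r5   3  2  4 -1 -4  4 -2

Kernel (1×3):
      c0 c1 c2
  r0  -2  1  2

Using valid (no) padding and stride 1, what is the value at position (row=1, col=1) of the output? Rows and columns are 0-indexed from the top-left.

The receptive field on the input at this output position is [-2 -3 -4]. Elementwise product with the kernel and sum: -2·-2 + -3·1 + -4·2.

-7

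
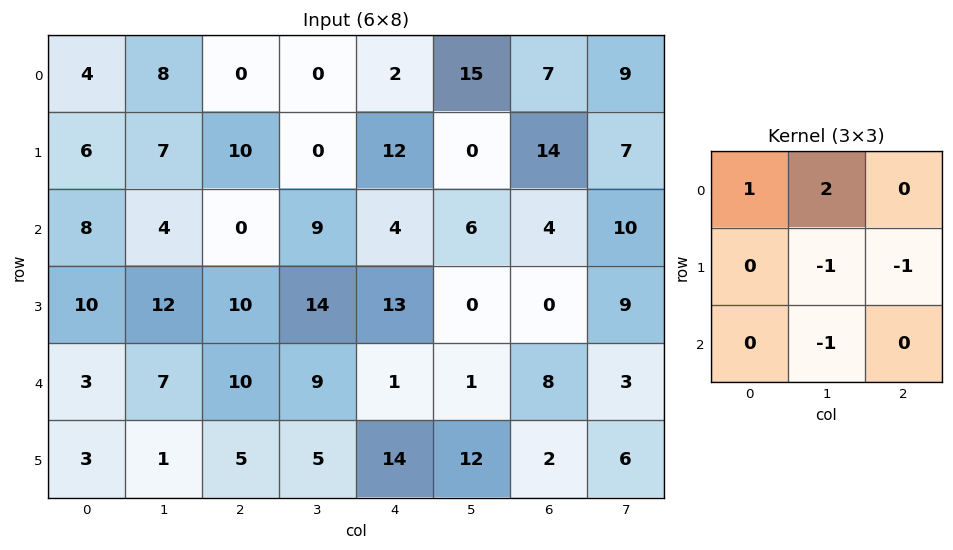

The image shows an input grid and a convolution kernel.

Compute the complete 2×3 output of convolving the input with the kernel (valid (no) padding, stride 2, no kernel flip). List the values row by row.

Output[0,0]: The receptive field on the input at this output position is [4 8 0 / 6 7 10 / 8 4 0]. Elementwise product with the kernel and sum: 4·1 + 8·2 + 7·-1 + 10·-1 + 4·-1.

-1 -21 12
-13 -18 15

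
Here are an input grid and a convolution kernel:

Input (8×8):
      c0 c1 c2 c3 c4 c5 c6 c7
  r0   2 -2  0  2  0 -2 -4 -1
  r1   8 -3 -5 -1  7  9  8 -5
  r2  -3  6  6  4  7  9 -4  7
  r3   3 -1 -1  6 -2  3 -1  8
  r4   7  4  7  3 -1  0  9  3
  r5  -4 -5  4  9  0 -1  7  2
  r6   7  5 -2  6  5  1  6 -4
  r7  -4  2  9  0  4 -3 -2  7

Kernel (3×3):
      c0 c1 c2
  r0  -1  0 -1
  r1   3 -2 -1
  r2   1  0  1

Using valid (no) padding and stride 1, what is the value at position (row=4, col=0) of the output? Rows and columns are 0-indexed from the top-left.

The receptive field on the input at this output position is [7 4 7 / -4 -5 4 / 7 5 -2]. Elementwise product with the kernel and sum: 7·-1 + 7·-1 + -4·3 + -5·-2 + 4·-1 + 7·1 + -2·1.

-15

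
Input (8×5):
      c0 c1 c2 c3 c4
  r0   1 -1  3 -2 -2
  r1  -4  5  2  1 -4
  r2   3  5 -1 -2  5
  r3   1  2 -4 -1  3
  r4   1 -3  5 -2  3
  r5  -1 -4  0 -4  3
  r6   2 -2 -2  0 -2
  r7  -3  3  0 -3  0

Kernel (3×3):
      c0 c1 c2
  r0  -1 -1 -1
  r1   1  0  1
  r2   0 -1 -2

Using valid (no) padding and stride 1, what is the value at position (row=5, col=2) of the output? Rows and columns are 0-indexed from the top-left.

0

The receptive field on the input at this output position is [0 -4 3 / -2 0 -2 / 0 -3 0]. Elementwise product with the kernel and sum: 0·-1 + -4·-1 + 3·-1 + -2·1 + -2·1 + -3·-1 + 0·-2.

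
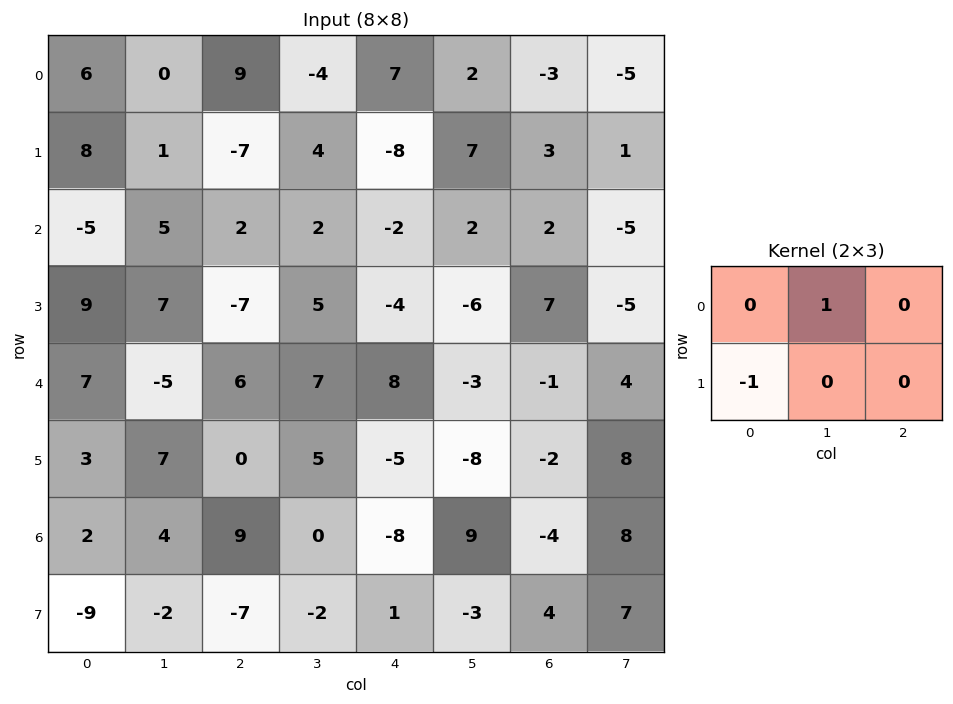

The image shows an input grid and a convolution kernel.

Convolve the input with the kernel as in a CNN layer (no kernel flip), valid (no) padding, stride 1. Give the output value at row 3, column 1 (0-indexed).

-2

The receptive field on the input at this output position is [7 -7 5 / -5 6 7]. Elementwise product with the kernel and sum: -7·1 + -5·-1.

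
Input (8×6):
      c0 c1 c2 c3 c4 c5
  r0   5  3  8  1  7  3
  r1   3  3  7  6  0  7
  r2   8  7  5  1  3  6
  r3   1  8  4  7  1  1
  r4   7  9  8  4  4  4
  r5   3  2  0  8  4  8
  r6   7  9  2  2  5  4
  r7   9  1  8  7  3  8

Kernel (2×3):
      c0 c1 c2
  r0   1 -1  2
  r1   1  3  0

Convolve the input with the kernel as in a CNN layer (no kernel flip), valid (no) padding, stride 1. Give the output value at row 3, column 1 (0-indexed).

The receptive field on the input at this output position is [8 4 7 / 9 8 4]. Elementwise product with the kernel and sum: 8·1 + 4·-1 + 7·2 + 9·1 + 8·3.

51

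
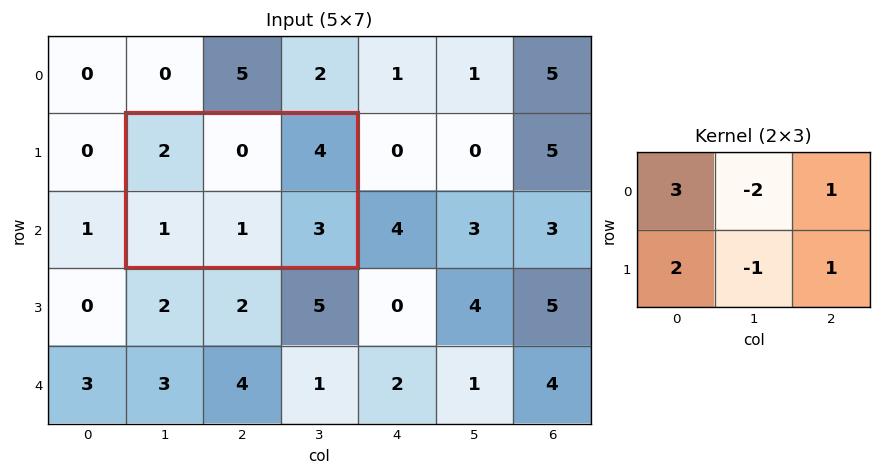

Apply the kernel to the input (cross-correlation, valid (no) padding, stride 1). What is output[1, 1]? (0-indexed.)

The receptive field on the input at this output position is [2 0 4 / 1 1 3]. Elementwise product with the kernel and sum: 2·3 + 0·-2 + 4·1 + 1·2 + 1·-1 + 3·1.

14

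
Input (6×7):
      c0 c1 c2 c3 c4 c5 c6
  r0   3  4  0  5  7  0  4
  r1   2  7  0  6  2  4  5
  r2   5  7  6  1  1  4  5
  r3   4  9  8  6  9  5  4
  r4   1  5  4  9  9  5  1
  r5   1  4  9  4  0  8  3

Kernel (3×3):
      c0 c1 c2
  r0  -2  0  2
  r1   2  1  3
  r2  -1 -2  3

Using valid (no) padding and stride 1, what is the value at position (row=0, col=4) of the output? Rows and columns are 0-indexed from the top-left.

The receptive field on the input at this output position is [7 0 4 / 2 4 5 / 1 4 5]. Elementwise product with the kernel and sum: 7·-2 + 4·2 + 2·2 + 4·1 + 5·3 + 1·-1 + 4·-2 + 5·3.

23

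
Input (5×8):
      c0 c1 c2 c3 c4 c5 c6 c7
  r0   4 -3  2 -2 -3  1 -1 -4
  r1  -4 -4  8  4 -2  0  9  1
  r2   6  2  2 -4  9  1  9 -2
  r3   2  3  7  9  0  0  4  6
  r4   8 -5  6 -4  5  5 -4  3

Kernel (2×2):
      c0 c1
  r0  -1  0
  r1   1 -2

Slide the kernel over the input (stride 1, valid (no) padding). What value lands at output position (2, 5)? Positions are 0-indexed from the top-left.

The receptive field on the input at this output position is [1 9 / 0 4]. Elementwise product with the kernel and sum: 1·-1 + 0·1 + 4·-2.

-9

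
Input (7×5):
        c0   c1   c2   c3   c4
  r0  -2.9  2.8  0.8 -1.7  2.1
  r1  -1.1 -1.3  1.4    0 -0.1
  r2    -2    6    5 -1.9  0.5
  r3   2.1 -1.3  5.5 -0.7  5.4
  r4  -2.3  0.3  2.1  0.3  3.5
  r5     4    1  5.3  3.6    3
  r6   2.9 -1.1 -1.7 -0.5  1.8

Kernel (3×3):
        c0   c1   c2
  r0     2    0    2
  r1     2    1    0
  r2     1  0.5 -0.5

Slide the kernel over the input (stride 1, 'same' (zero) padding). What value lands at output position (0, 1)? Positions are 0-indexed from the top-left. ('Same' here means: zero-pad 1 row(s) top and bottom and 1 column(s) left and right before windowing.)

The receptive field on the zero-padded input at this output position is [0 0 0 / -2.9 2.8 0.8 / -1.1 -1.3 1.4]. Elementwise product with the kernel and sum: 0·2 + 0·2 + -2.9·2 + 2.8·1 + -1.1·1 + -1.3·0.5 + 1.4·-0.5.

-5.45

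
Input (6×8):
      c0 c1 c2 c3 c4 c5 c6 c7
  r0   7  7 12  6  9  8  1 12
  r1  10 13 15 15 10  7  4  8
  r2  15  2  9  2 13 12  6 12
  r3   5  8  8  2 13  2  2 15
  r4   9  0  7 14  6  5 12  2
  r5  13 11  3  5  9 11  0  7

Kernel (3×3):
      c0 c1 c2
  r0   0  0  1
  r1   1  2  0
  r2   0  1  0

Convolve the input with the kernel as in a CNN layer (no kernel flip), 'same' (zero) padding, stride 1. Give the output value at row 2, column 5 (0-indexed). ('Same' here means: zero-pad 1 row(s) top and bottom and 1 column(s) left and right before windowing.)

43

The receptive field on the zero-padded input at this output position is [10 7 4 / 13 12 6 / 13 2 2]. Elementwise product with the kernel and sum: 4·1 + 13·1 + 12·2 + 2·1.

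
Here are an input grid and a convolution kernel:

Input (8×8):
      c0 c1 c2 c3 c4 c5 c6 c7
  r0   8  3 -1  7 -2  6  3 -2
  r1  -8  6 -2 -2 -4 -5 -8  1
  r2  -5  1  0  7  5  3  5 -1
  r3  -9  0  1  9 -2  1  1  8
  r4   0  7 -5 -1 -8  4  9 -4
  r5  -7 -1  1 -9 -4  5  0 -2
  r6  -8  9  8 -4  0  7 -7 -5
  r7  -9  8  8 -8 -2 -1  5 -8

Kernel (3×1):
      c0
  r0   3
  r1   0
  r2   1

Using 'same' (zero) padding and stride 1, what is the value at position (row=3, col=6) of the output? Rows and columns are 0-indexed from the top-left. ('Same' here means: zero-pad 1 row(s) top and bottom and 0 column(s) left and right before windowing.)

24

The receptive field on the zero-padded input at this output position is [5 / 1 / 9]. Elementwise product with the kernel and sum: 5·3 + 9·1.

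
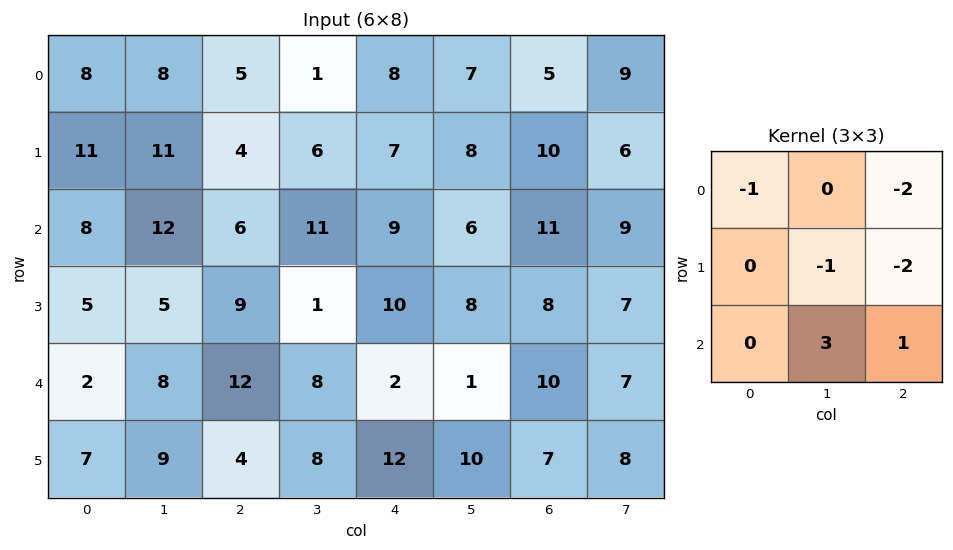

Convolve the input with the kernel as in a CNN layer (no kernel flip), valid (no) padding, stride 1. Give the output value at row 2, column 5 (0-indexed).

The receptive field on the input at this output position is [6 11 9 / 8 8 7 / 1 10 7]. Elementwise product with the kernel and sum: 6·-1 + 9·-2 + 8·-1 + 7·-2 + 10·3 + 7·1.

-9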